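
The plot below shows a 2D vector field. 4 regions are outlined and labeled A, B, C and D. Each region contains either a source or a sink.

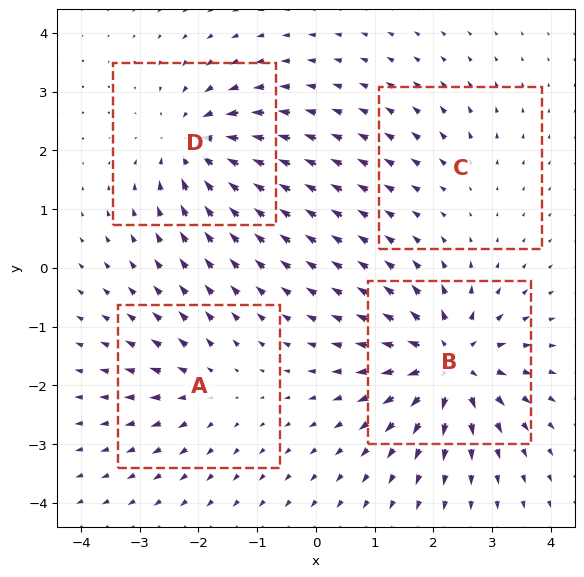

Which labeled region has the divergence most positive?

B

Divergence at each region's feature centre — A: about +4, B: about +9, C: about +2, D: about -7. Region B is most positive.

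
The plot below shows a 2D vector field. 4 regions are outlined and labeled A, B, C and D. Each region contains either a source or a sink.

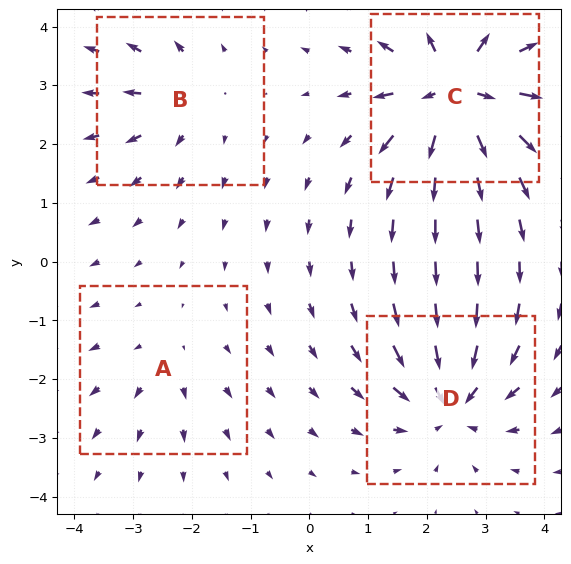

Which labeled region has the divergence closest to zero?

Divergence at each region's feature centre — A: about +2, B: about +4, C: about +9, D: about -6. Region A is closest to zero.

A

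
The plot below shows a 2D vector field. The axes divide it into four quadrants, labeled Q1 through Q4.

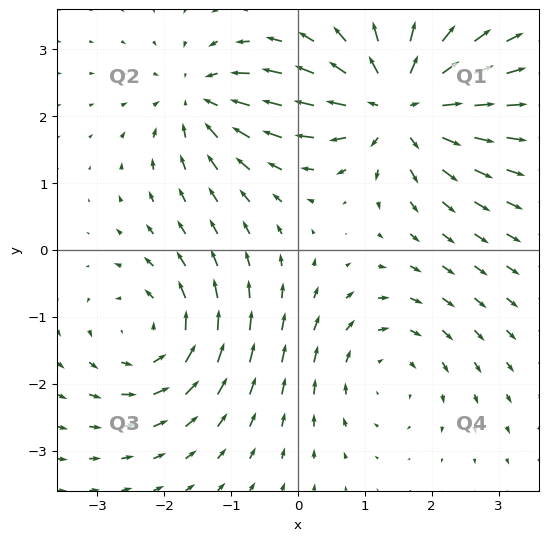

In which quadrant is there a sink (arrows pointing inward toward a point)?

Q2

The sink sits at approximately (-1.4, 2.2), which lies in quadrant Q2. The divergence there is about -4, negative as expected for a sink.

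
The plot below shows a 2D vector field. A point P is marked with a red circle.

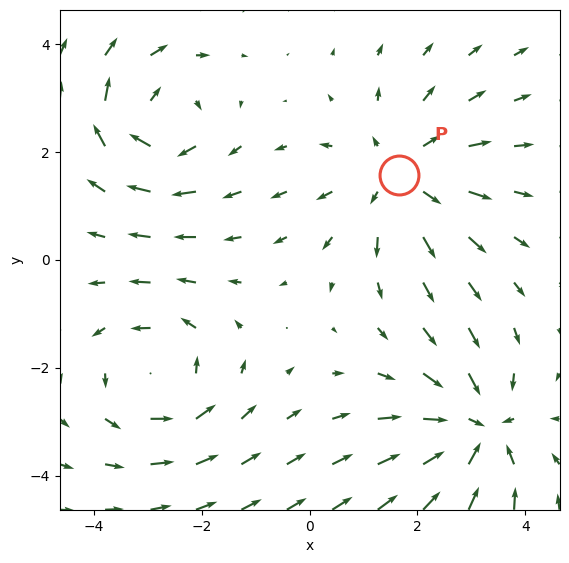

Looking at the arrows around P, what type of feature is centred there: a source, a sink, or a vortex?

source

At P (1.7, 1.6) the arrows spread outward. Divergence about +4, curl ≈0 — positive divergence with near-zero curl is a source.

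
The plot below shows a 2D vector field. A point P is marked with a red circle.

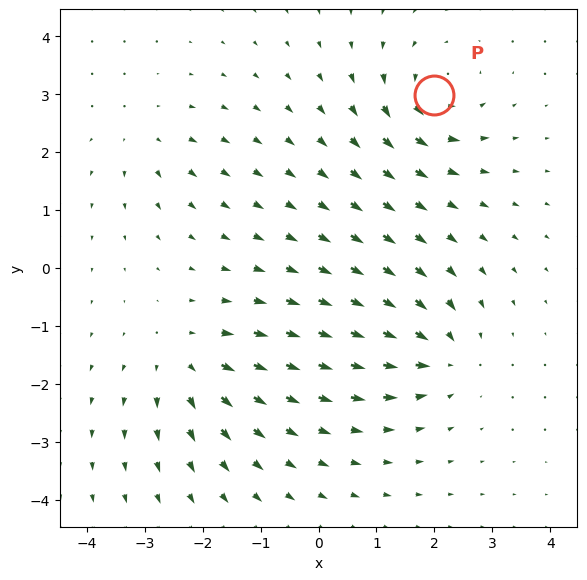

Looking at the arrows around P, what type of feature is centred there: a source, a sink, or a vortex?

vortex

At P (2.0, 3.0) the arrows circulate counterclockwise. Divergence ≈0, curl about +7 — near-zero divergence with nonzero curl is a vortex.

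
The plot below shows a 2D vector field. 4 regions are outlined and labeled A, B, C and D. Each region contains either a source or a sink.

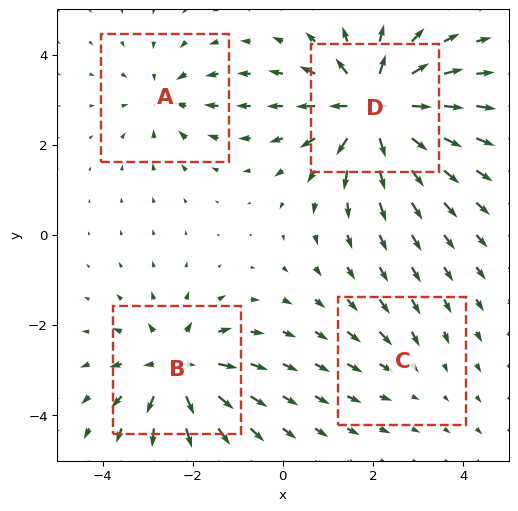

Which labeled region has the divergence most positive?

D

Divergence at each region's feature centre — A: about -3, B: about +6, C: about -2, D: about +8. Region D is most positive.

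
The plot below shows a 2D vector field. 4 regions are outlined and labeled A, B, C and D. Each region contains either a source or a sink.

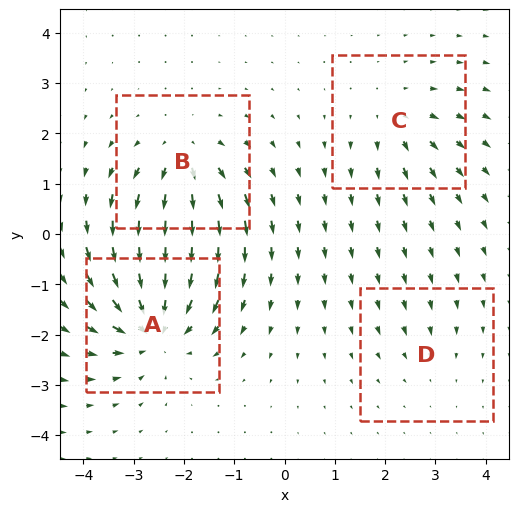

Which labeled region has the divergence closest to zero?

Divergence at each region's feature centre — A: about -7, B: about +5, C: about +3, D: about -2. Region D is closest to zero.

D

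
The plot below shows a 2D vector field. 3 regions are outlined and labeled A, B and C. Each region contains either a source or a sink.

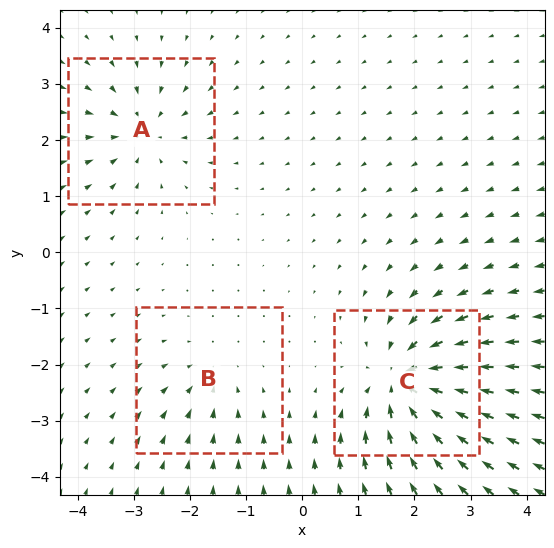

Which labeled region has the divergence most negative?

Divergence at each region's feature centre — A: about -4, B: about -3, C: about -6. Region C is most negative.

C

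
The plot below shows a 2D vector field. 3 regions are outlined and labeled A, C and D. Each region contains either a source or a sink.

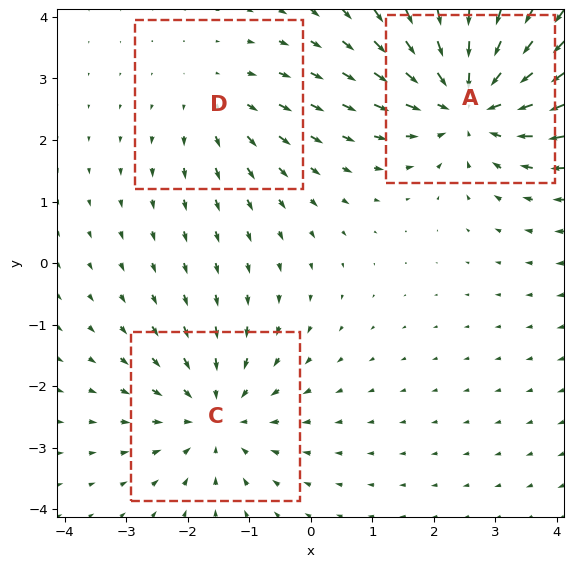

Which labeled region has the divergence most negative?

A

Divergence at each region's feature centre — A: about -5, C: about -3, D: about +2. Region A is most negative.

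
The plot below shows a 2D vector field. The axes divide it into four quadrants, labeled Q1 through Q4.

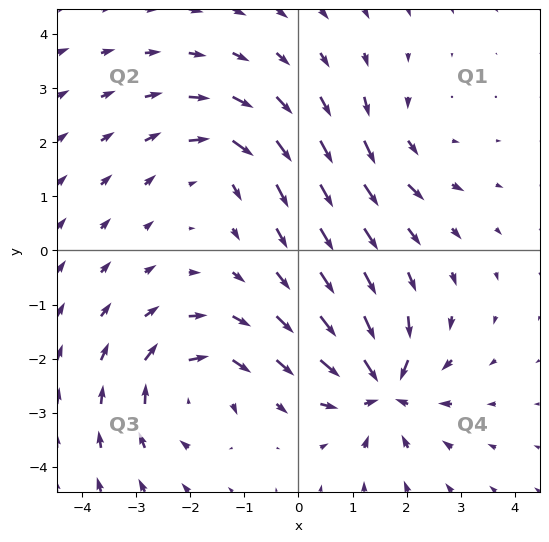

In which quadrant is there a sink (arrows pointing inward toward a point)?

Q4

The sink sits at approximately (1.6, -2.5), which lies in quadrant Q4. The divergence there is about -7, negative as expected for a sink.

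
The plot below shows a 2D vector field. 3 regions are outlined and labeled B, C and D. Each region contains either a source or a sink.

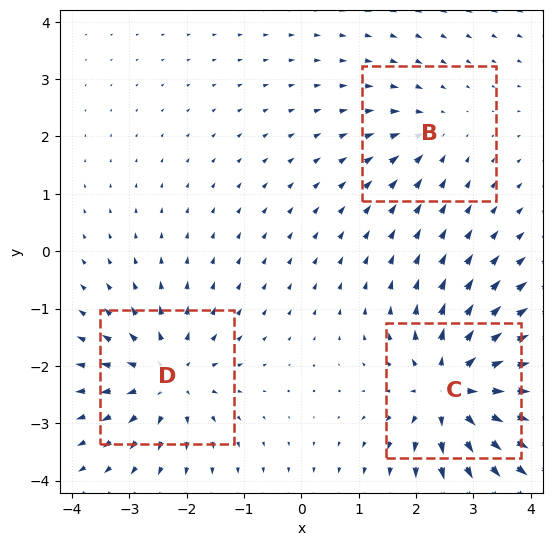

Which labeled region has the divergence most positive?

Divergence at each region's feature centre — B: about -2, C: about +6, D: about +4. Region C is most positive.

C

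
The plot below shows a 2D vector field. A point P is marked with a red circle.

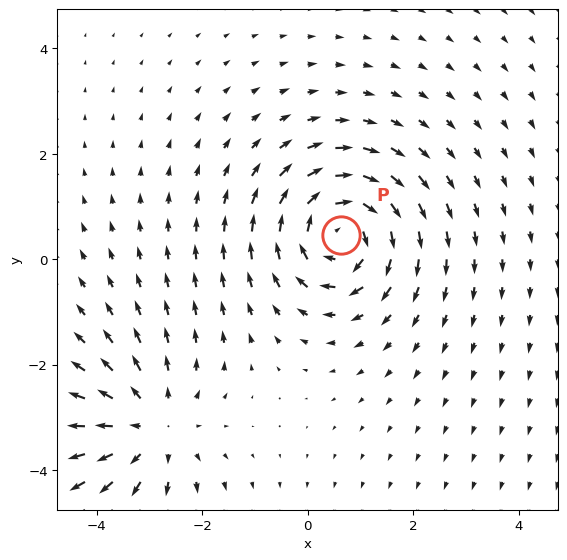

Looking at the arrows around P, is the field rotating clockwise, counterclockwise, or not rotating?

Near P at (0.6, 0.5) the arrows circulate clockwise. The curl (z-component) there is about -5; negative curl means clockwise rotation.

clockwise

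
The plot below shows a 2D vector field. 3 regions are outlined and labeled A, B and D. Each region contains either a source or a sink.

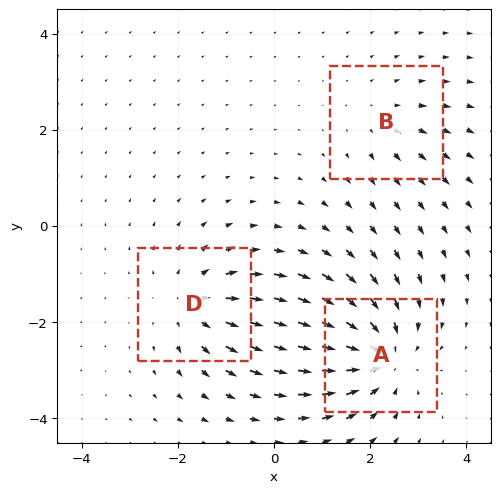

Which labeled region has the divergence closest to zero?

B

Divergence at each region's feature centre — A: about -5, B: about +2, D: about +3. Region B is closest to zero.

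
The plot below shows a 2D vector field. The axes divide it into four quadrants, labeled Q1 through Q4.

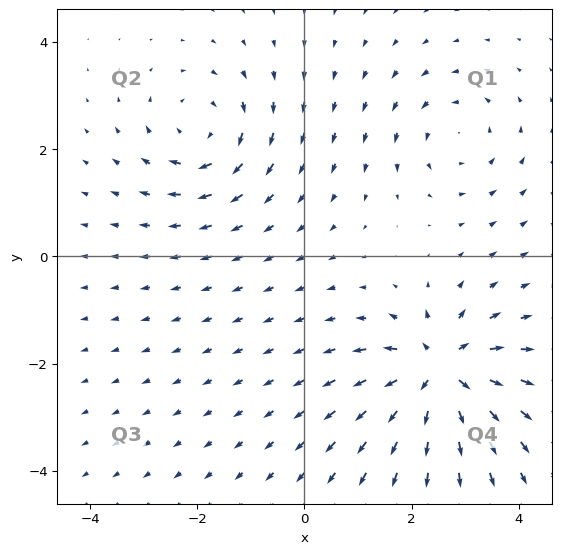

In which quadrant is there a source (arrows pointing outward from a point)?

Q4

The source sits at approximately (2.5, -2.2), which lies in quadrant Q4. The divergence there is about +6, positive as expected for a source.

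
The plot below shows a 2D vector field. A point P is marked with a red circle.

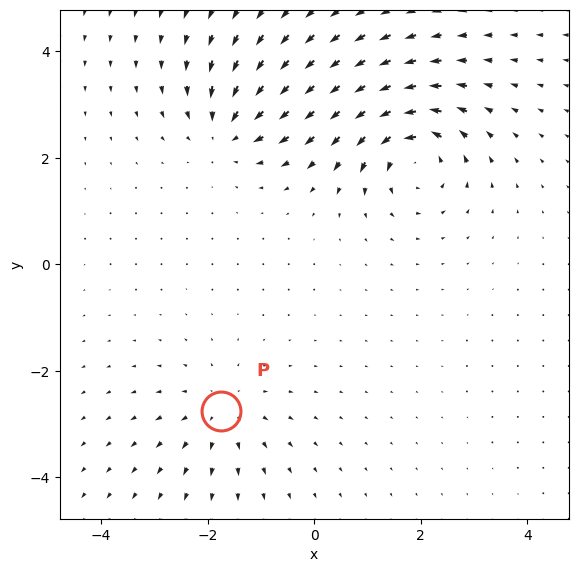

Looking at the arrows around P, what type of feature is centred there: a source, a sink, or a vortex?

At P (-1.8, -2.8) the arrows spread outward. Divergence about +3, curl ≈0 — positive divergence with near-zero curl is a source.

source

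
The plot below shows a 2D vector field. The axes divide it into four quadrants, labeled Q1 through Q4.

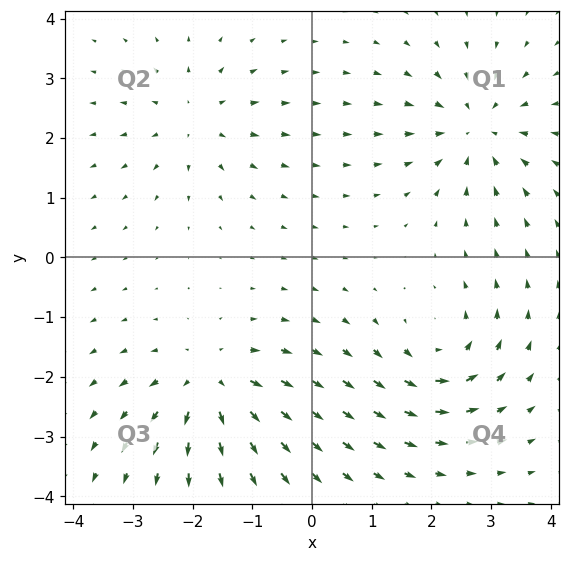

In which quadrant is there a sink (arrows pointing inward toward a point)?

The sink sits at approximately (2.7, 2.2), which lies in quadrant Q1. The divergence there is about -4, negative as expected for a sink.

Q1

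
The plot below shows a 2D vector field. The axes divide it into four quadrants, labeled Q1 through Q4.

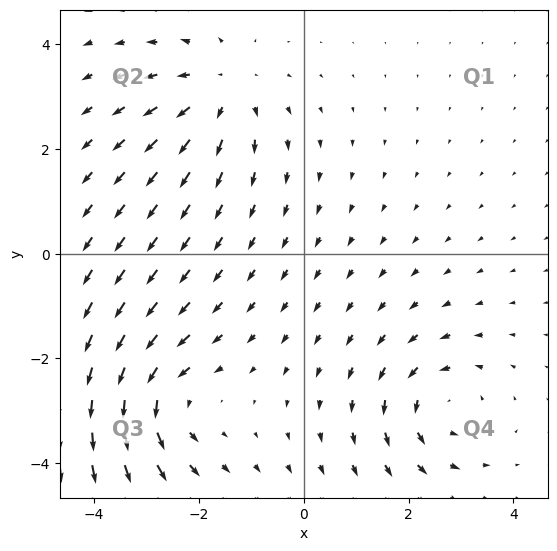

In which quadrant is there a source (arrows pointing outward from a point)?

The source sits at approximately (-1.6, 3.1), which lies in quadrant Q2. The divergence there is about +4, positive as expected for a source.

Q2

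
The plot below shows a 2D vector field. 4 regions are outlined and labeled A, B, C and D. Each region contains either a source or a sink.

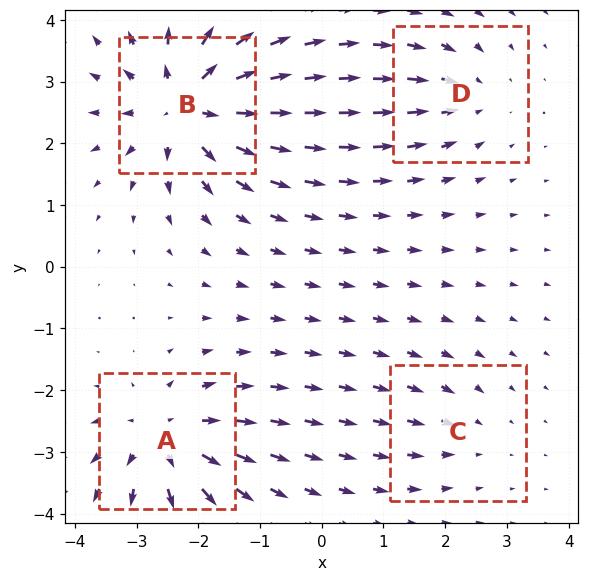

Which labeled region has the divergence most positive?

B

Divergence at each region's feature centre — A: about +6, B: about +8, C: about -2, D: about -3. Region B is most positive.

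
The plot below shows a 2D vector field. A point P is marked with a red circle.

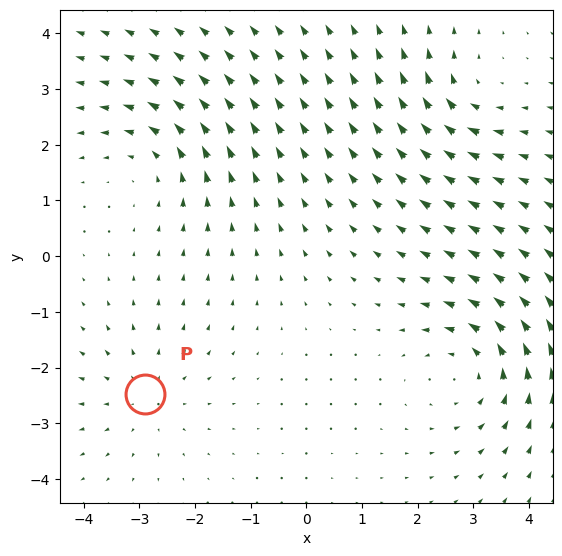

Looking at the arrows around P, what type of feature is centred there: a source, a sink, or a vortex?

At P (-2.9, -2.5) the arrows spread outward. Divergence about +2, curl ≈0 — positive divergence with near-zero curl is a source.

source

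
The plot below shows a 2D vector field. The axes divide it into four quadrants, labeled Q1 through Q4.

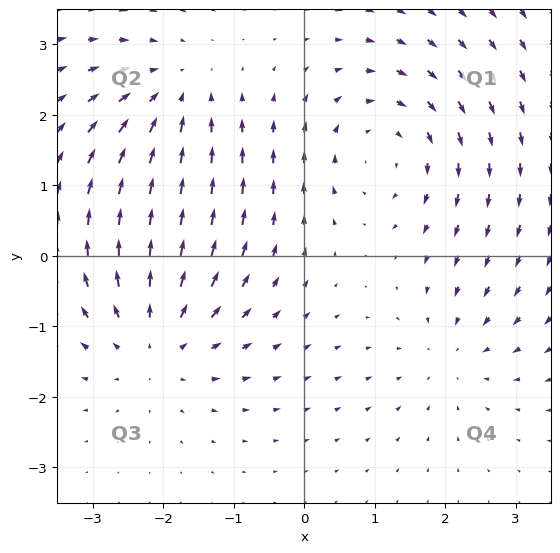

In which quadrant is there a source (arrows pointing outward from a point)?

The source sits at approximately (-2.1, -1.2), which lies in quadrant Q3. The divergence there is about +4, positive as expected for a source.

Q3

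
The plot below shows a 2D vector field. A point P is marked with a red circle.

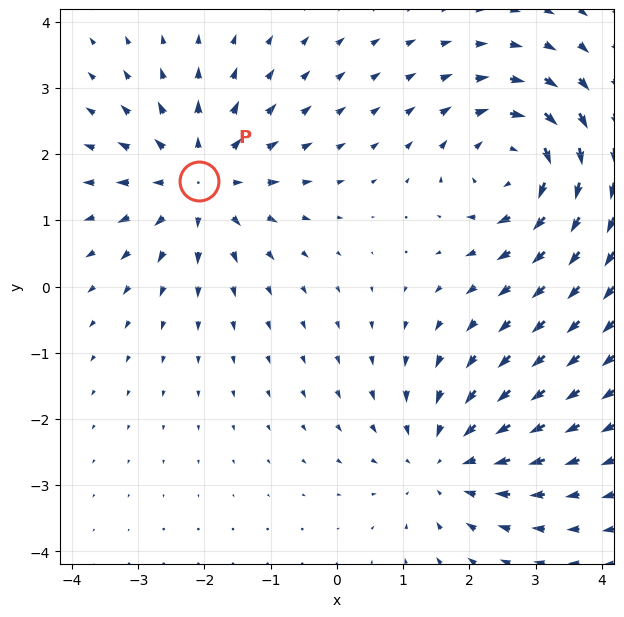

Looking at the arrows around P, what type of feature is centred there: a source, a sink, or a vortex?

source

At P (-2.1, 1.6) the arrows spread outward. Divergence about +5, curl ≈0 — positive divergence with near-zero curl is a source.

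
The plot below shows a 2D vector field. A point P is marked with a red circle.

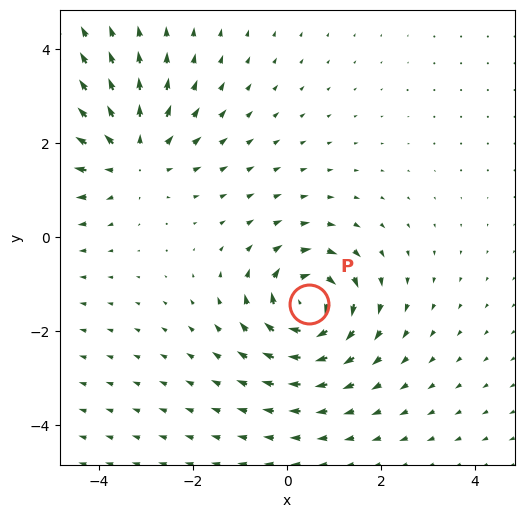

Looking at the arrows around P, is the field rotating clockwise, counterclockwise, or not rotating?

clockwise

Near P at (0.5, -1.4) the arrows circulate clockwise. The curl (z-component) there is about -7; negative curl means clockwise rotation.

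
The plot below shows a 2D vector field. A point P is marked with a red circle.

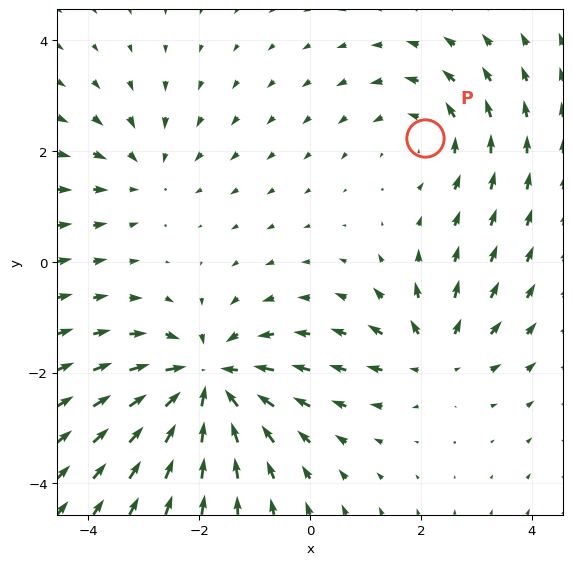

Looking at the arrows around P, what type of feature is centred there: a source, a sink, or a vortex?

vortex

At P (2.1, 2.2) the arrows circulate counterclockwise. Divergence ≈0, curl about +3 — near-zero divergence with nonzero curl is a vortex.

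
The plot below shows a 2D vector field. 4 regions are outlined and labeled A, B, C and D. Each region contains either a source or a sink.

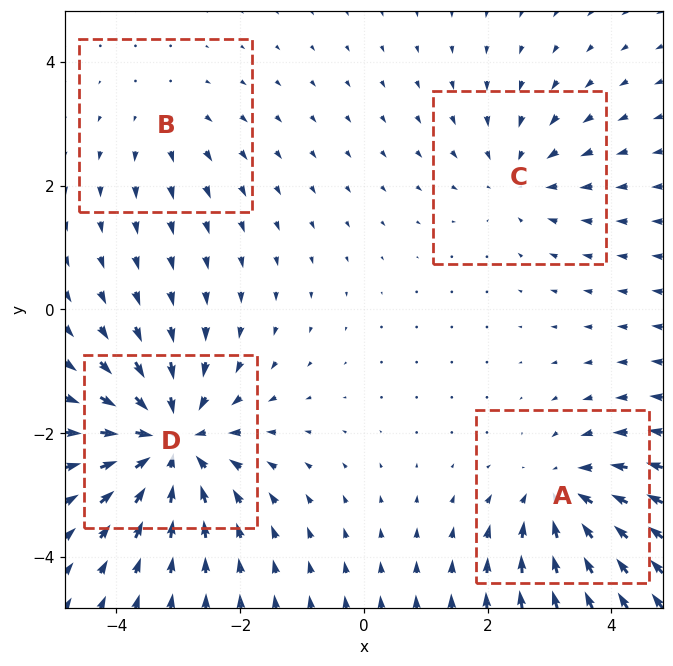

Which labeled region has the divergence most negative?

Divergence at each region's feature centre — A: about -5, B: about +2, C: about -3, D: about -7. Region D is most negative.

D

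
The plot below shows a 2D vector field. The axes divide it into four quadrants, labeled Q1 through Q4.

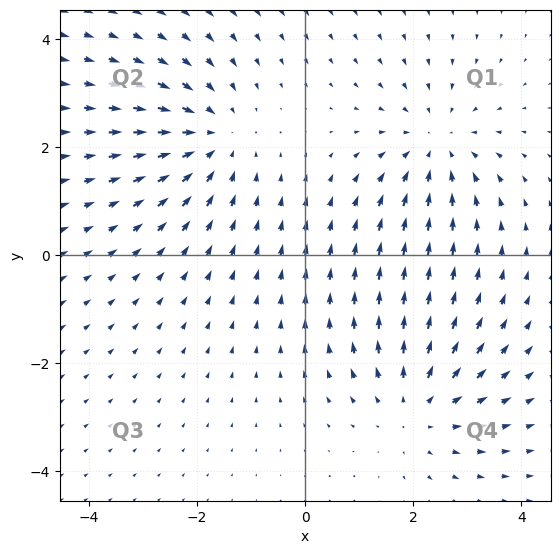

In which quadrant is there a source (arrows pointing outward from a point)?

Q4

The source sits at approximately (2.1, -2.8), which lies in quadrant Q4. The divergence there is about +4, positive as expected for a source.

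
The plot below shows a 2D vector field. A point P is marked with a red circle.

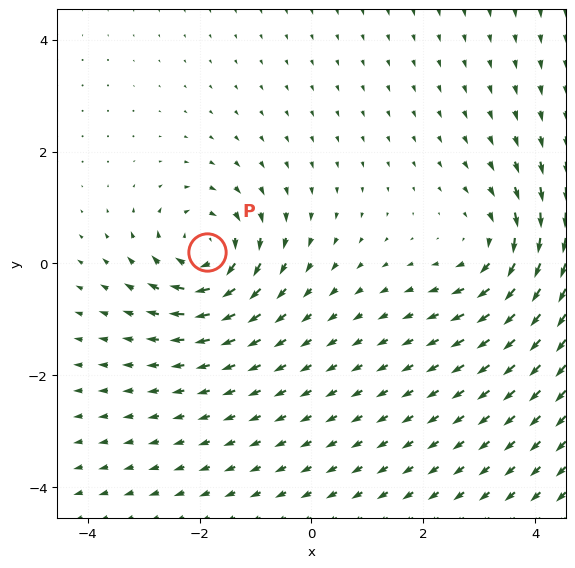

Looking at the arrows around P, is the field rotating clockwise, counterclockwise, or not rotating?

clockwise

Near P at (-1.9, 0.2) the arrows circulate clockwise. The curl (z-component) there is about -4; negative curl means clockwise rotation.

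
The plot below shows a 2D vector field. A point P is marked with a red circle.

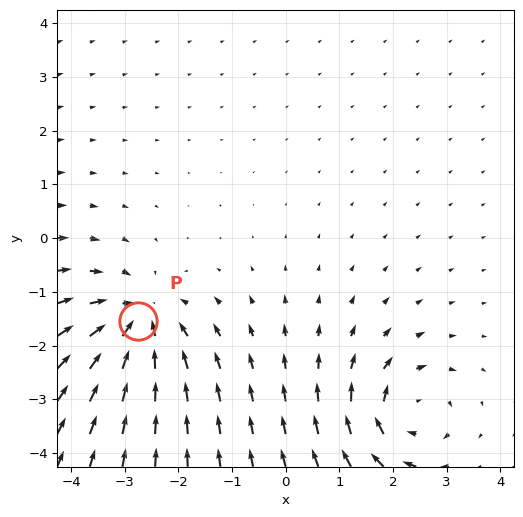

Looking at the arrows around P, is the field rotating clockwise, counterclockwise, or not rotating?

not rotating

Near P at (-2.8, -1.5) the arrows show no circulation. The curl there is ≈0.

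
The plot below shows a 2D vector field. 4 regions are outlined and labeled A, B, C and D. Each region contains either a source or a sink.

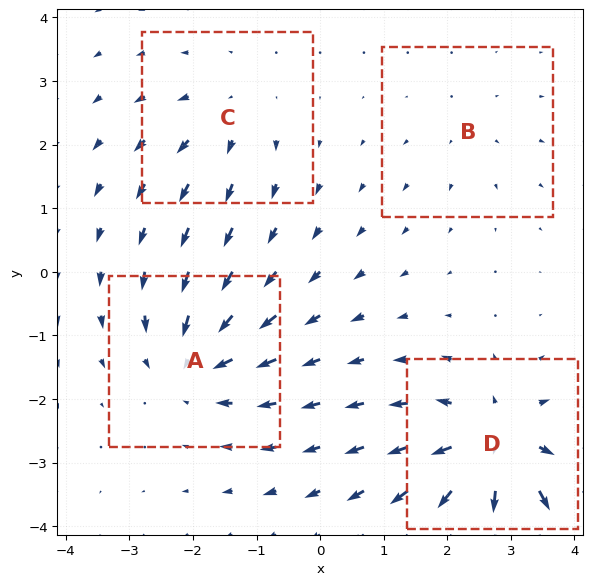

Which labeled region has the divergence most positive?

D

Divergence at each region's feature centre — A: about -5, B: about +2, C: about +3, D: about +8. Region D is most positive.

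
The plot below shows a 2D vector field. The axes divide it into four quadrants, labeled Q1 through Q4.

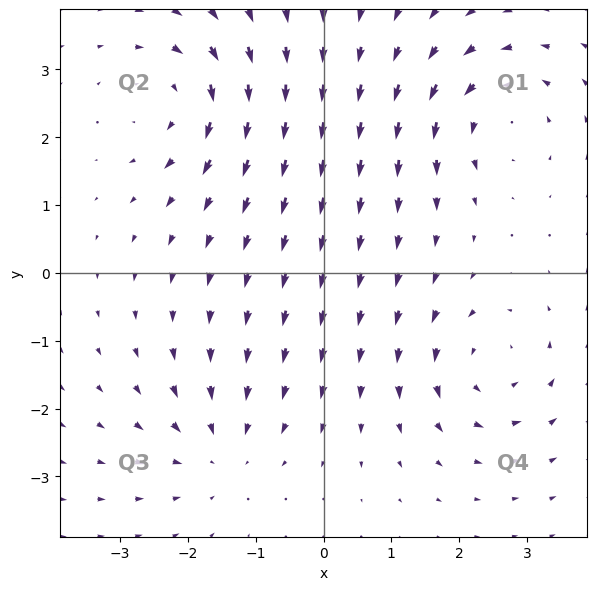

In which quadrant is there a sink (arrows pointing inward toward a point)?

Q3

The sink sits at approximately (-1.5, -2.6), which lies in quadrant Q3. The divergence there is about -4, negative as expected for a sink.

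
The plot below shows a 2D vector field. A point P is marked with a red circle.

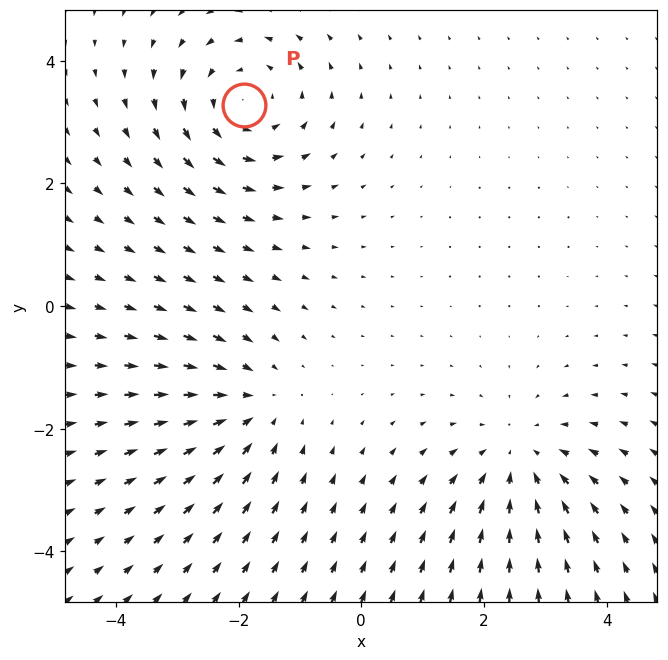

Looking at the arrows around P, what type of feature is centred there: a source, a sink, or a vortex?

At P (-1.9, 3.3) the arrows circulate counterclockwise. Divergence ≈0, curl about +4 — near-zero divergence with nonzero curl is a vortex.

vortex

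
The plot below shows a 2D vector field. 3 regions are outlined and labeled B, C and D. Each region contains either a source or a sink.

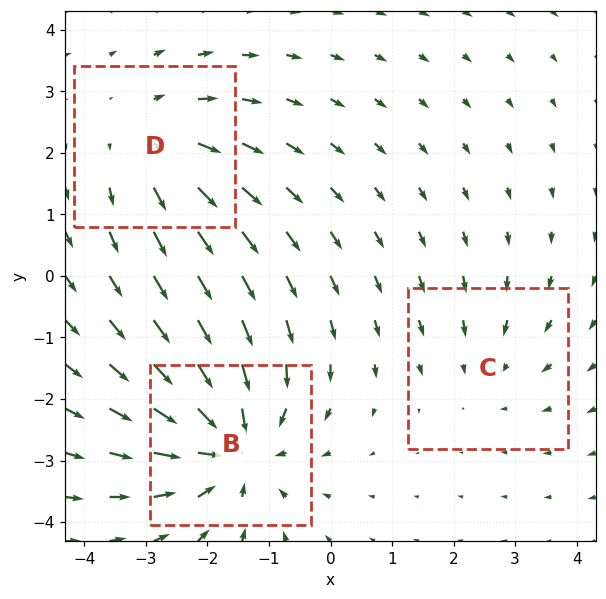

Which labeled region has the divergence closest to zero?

C

Divergence at each region's feature centre — B: about -5, C: about -2, D: about +3. Region C is closest to zero.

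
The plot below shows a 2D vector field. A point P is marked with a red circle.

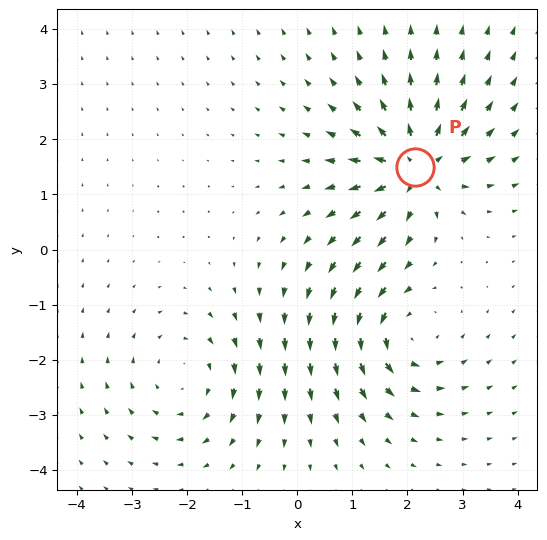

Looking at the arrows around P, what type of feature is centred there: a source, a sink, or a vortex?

At P (2.1, 1.5) the arrows spread outward. Divergence about +6, curl ≈0 — positive divergence with near-zero curl is a source.

source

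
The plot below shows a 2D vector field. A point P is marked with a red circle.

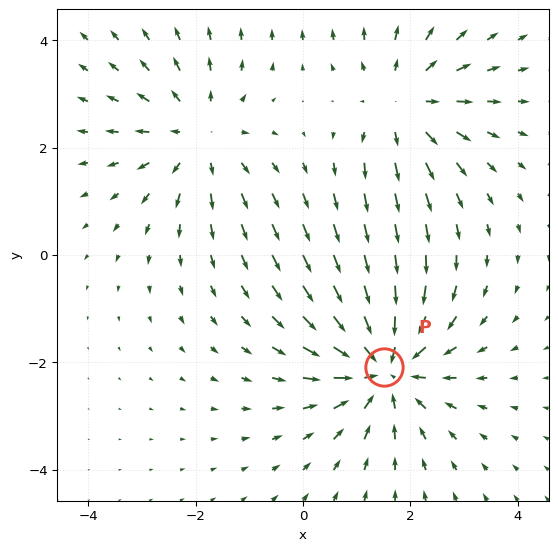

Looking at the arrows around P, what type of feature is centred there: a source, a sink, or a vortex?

sink

At P (1.5, -2.1) the arrows converge inward. Divergence about -5, curl ≈0 — negative divergence with near-zero curl is a sink.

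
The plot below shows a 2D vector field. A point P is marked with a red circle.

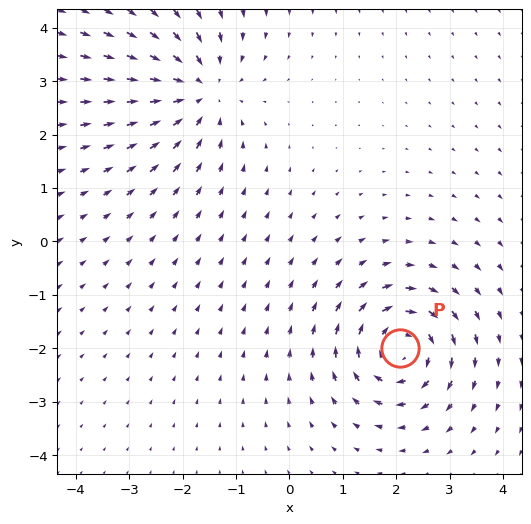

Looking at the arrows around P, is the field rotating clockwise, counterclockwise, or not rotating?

clockwise

Near P at (2.1, -2.0) the arrows circulate clockwise. The curl (z-component) there is about -6; negative curl means clockwise rotation.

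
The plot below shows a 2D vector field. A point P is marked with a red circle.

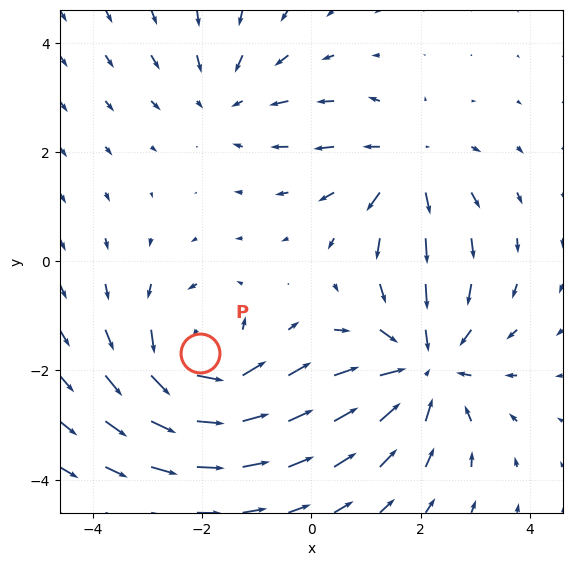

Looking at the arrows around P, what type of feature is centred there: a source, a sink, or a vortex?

vortex

At P (-2.0, -1.7) the arrows circulate counterclockwise. Divergence ≈0, curl about +5 — near-zero divergence with nonzero curl is a vortex.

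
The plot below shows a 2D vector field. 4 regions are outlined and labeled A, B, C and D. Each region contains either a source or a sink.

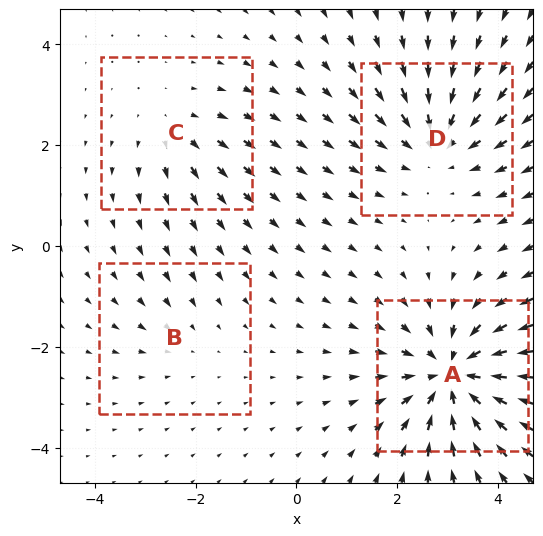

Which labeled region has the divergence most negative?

Divergence at each region's feature centre — A: about -7, B: about -2, C: about +3, D: about -5. Region A is most negative.

A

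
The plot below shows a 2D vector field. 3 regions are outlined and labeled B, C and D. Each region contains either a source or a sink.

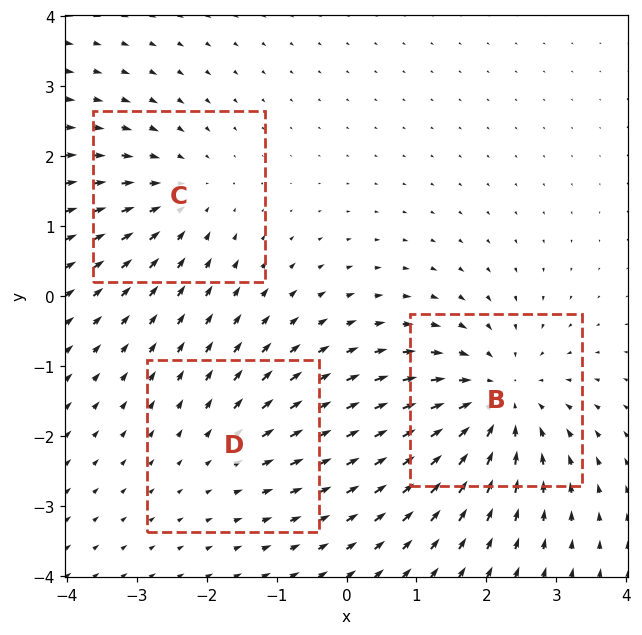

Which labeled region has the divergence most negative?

B

Divergence at each region's feature centre — B: about -4, C: about -3, D: about +2. Region B is most negative.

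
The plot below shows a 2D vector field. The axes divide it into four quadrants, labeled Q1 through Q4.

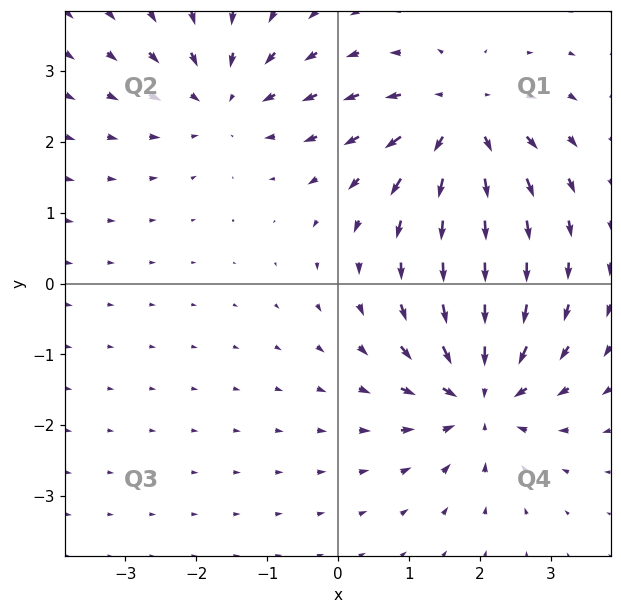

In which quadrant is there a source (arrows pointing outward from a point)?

Q1

The source sits at approximately (1.7, 2.3), which lies in quadrant Q1. The divergence there is about +6, positive as expected for a source.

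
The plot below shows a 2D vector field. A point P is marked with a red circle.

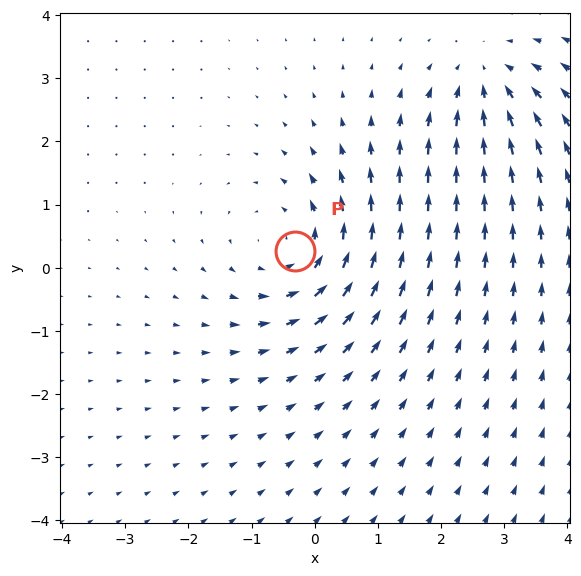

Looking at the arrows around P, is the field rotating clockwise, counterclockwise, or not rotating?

counterclockwise

Near P at (-0.3, 0.3) the arrows circulate counterclockwise. The curl (z-component) there is about +4; positive curl means counterclockwise rotation.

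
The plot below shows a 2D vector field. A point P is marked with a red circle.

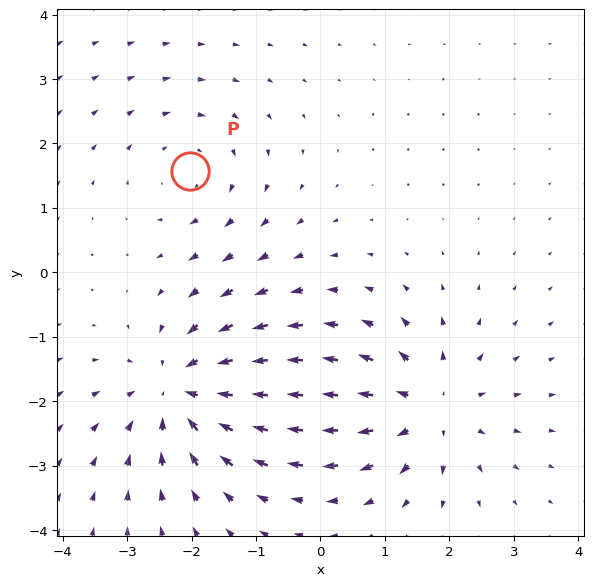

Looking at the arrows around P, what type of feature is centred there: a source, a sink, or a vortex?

At P (-2.0, 1.6) the arrows circulate clockwise. Divergence ≈0, curl about -2 — near-zero divergence with nonzero curl is a vortex.

vortex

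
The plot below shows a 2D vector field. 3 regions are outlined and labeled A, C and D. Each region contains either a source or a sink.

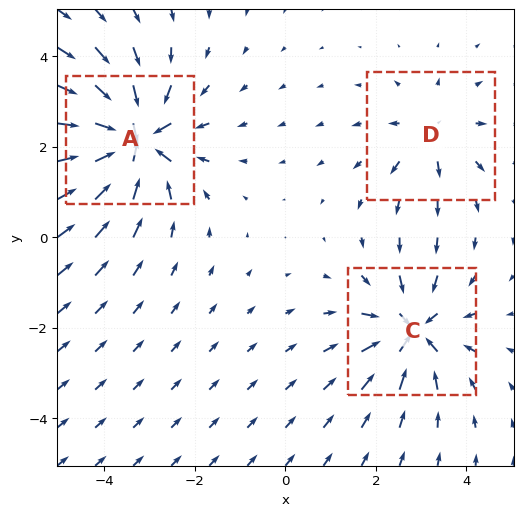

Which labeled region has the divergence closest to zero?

D

Divergence at each region's feature centre — A: about -6, C: about -4, D: about +3. Region D is closest to zero.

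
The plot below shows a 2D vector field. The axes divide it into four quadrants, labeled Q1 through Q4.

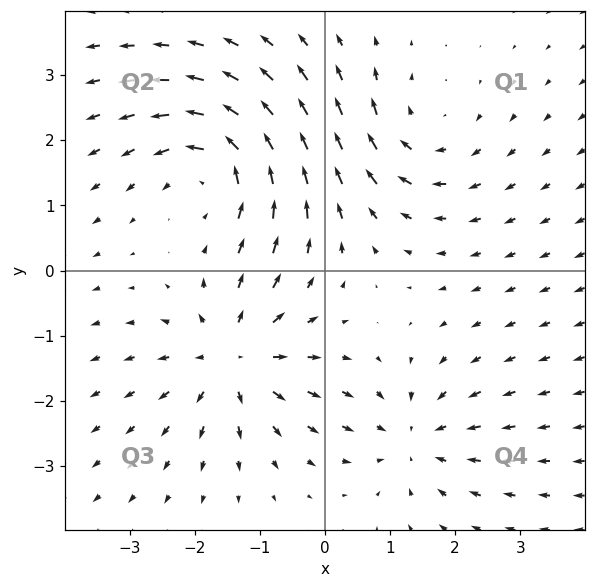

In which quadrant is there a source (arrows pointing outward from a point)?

The source sits at approximately (-1.4, -1.4), which lies in quadrant Q3. The divergence there is about +5, positive as expected for a source.

Q3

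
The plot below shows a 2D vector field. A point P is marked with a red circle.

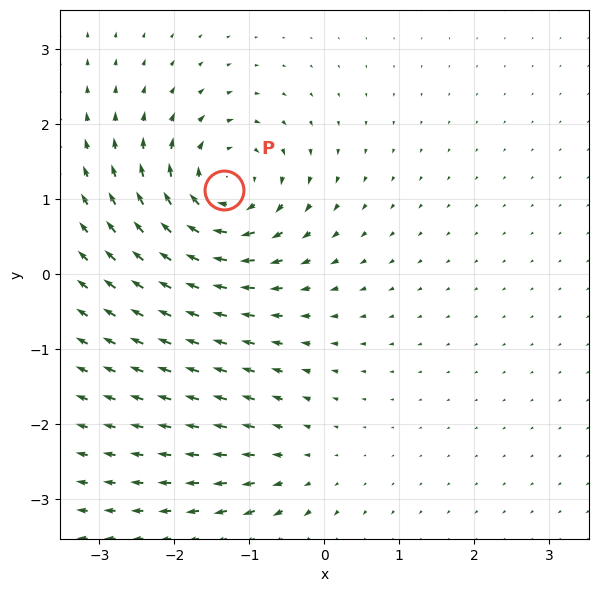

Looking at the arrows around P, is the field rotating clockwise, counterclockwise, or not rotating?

clockwise

Near P at (-1.3, 1.1) the arrows circulate clockwise. The curl (z-component) there is about -7; negative curl means clockwise rotation.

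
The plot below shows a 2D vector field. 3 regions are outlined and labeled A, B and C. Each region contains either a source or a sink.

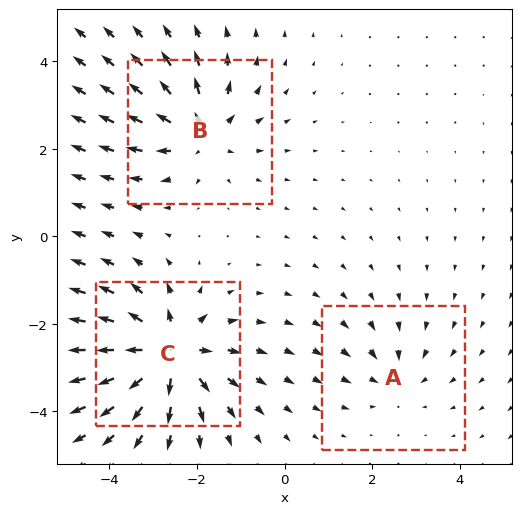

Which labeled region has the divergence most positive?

Divergence at each region's feature centre — A: about -2, B: about +4, C: about +5. Region C is most positive.

C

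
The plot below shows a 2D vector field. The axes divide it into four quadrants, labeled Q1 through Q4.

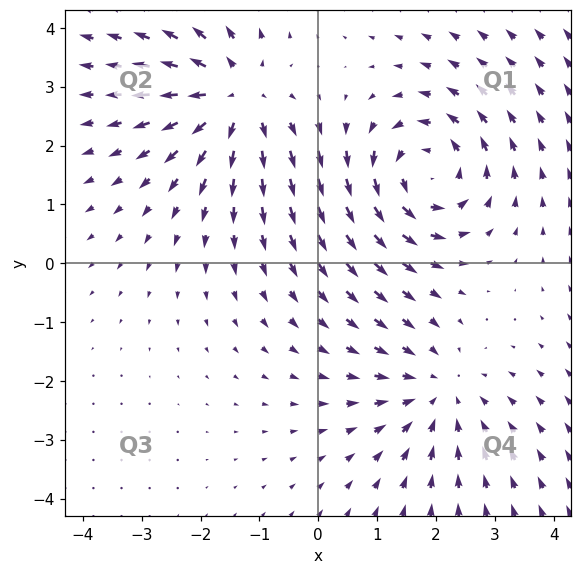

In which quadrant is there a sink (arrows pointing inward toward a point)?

The sink sits at approximately (2.0, -2.2), which lies in quadrant Q4. The divergence there is about -2, negative as expected for a sink.

Q4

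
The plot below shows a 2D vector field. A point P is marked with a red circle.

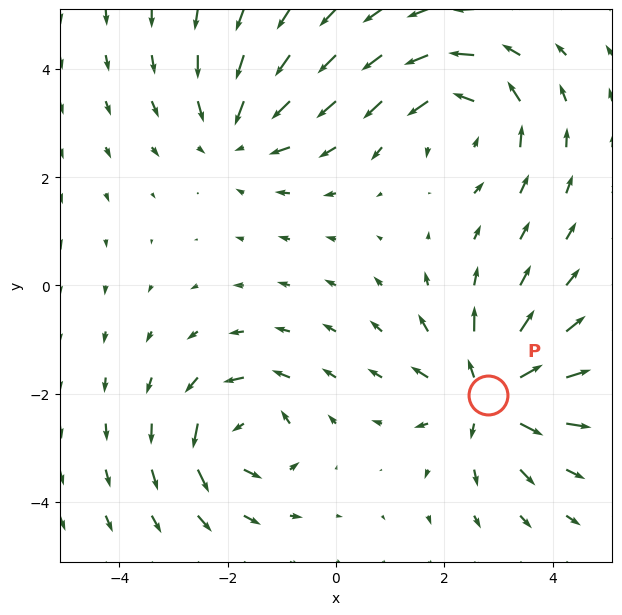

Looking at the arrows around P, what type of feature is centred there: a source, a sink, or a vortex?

source

At P (2.8, -2.0) the arrows spread outward. Divergence about +6, curl ≈0 — positive divergence with near-zero curl is a source.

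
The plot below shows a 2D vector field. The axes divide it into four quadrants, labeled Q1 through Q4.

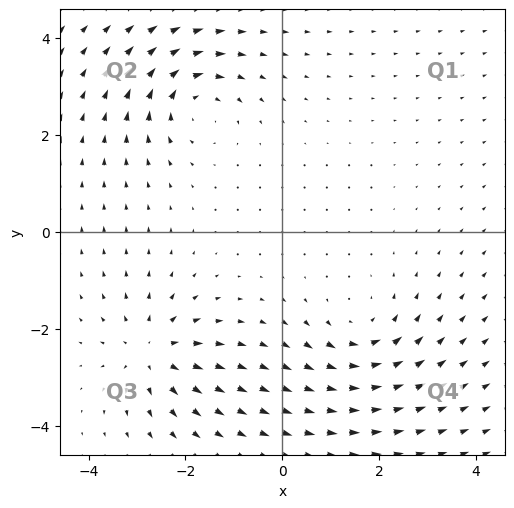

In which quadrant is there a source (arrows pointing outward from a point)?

Q3

The source sits at approximately (-2.7, -2.5), which lies in quadrant Q3. The divergence there is about +4, positive as expected for a source.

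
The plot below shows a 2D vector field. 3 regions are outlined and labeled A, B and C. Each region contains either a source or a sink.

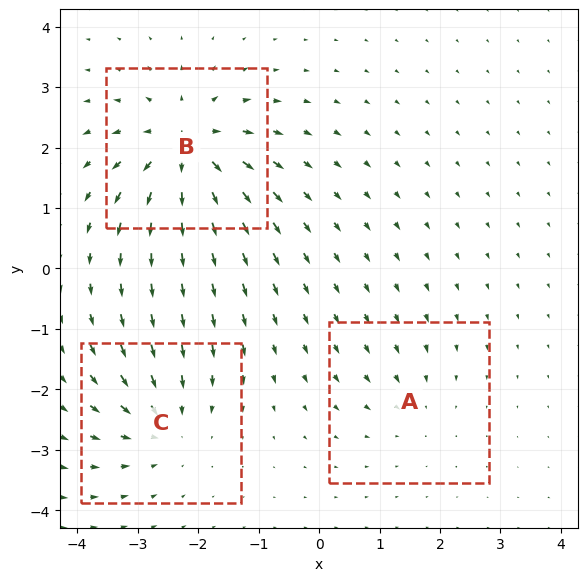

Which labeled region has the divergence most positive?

Divergence at each region's feature centre — A: about -2, B: about +6, C: about -4. Region B is most positive.

B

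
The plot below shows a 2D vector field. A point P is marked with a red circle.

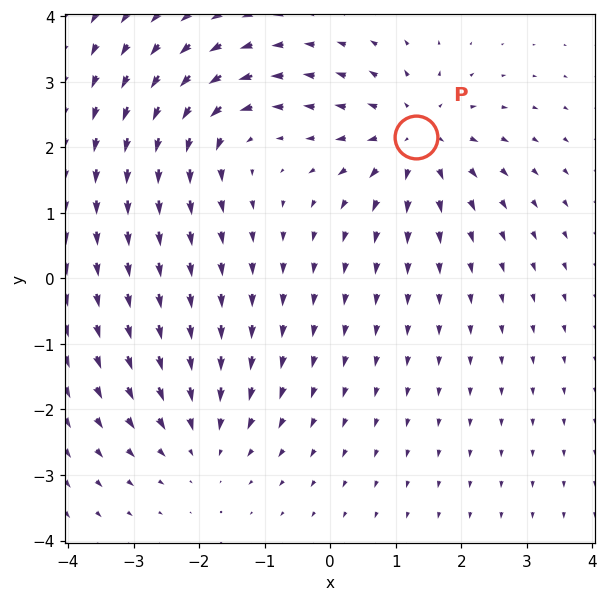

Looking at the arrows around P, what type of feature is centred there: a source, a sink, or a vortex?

source

At P (1.3, 2.2) the arrows spread outward. Divergence about +4, curl ≈0 — positive divergence with near-zero curl is a source.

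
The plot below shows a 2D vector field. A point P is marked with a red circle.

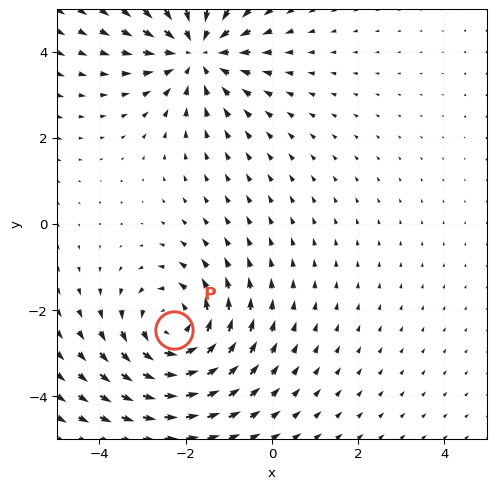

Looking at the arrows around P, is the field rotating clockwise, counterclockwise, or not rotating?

Near P at (-2.3, -2.5) the arrows circulate counterclockwise. The curl (z-component) there is about +4; positive curl means counterclockwise rotation.

counterclockwise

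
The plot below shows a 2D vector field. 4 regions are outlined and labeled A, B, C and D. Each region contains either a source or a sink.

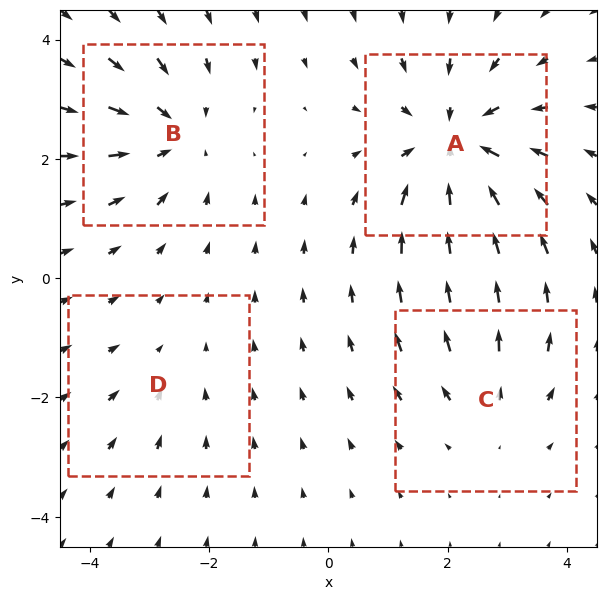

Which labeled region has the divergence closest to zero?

Divergence at each region's feature centre — A: about -6, B: about -5, C: about +3, D: about -2. Region D is closest to zero.

D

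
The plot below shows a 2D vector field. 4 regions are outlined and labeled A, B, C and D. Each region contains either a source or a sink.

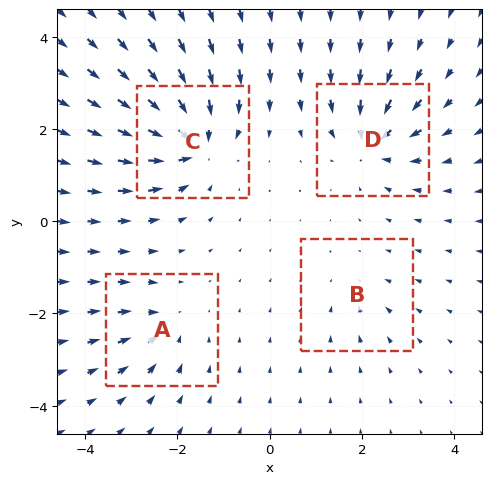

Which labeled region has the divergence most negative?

C

Divergence at each region's feature centre — A: about -4, B: about -3, C: about -8, D: about -6. Region C is most negative.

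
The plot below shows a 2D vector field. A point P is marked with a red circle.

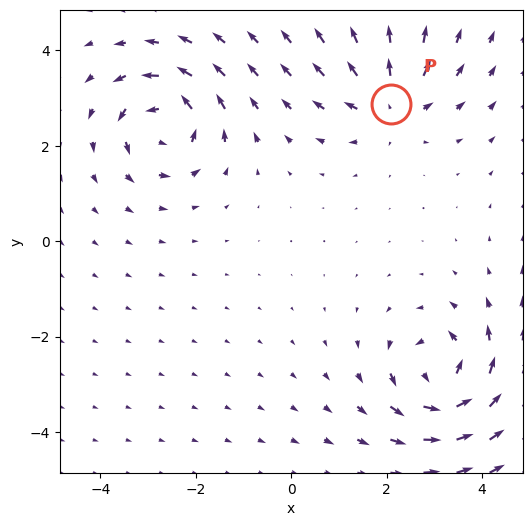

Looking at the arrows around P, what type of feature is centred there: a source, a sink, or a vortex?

At P (2.1, 2.9) the arrows spread outward. Divergence about +5, curl ≈0 — positive divergence with near-zero curl is a source.

source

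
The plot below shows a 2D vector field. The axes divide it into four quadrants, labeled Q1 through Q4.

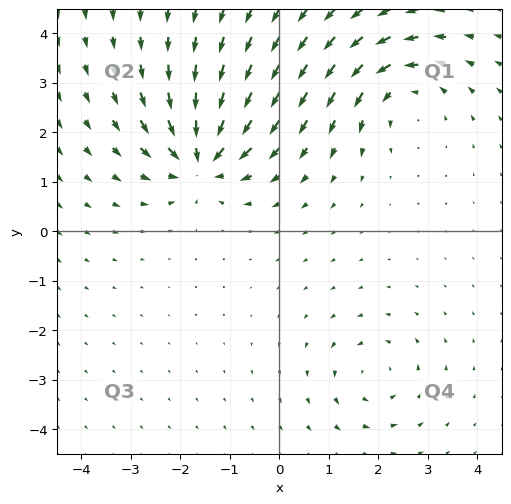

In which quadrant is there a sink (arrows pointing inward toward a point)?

Q2

The sink sits at approximately (-1.6, 1.5), which lies in quadrant Q2. The divergence there is about -6, negative as expected for a sink.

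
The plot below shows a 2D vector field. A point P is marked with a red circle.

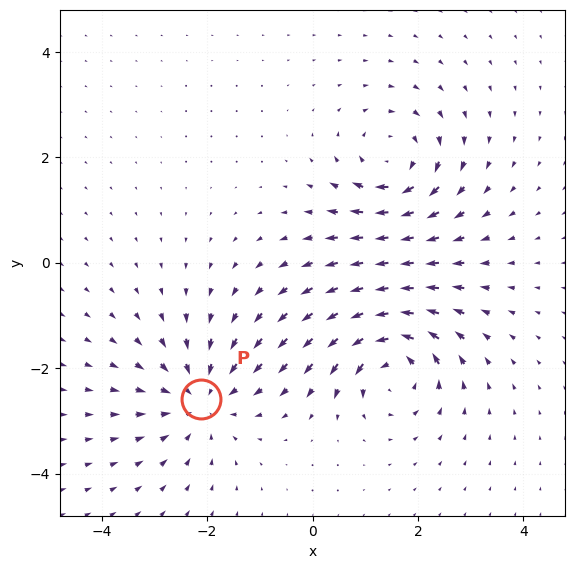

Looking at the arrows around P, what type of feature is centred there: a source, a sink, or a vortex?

At P (-2.1, -2.6) the arrows converge inward. Divergence about -4, curl ≈0 — negative divergence with near-zero curl is a sink.

sink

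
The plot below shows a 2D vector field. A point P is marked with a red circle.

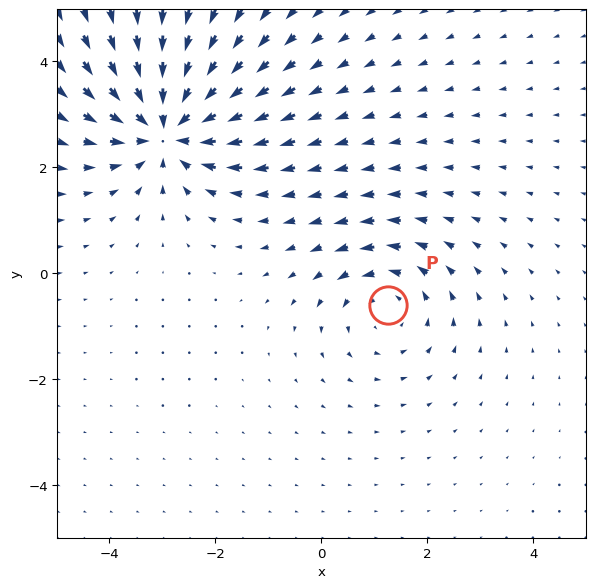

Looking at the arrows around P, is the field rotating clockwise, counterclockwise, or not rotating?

Near P at (1.3, -0.6) the arrows circulate counterclockwise. The curl (z-component) there is about +3; positive curl means counterclockwise rotation.

counterclockwise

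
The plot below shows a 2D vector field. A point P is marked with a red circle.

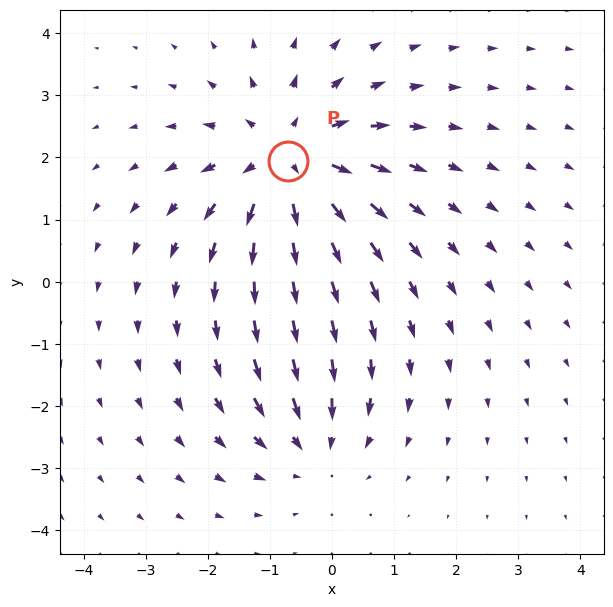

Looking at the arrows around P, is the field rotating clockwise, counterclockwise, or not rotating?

not rotating

Near P at (-0.7, 1.9) the arrows show no circulation. The curl there is ≈0.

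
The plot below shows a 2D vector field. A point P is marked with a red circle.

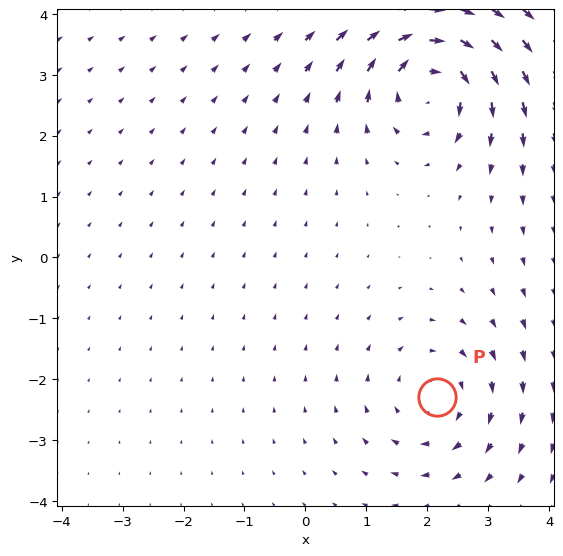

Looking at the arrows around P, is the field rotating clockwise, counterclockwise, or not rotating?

clockwise

Near P at (2.2, -2.3) the arrows circulate clockwise. The curl (z-component) there is about -3; negative curl means clockwise rotation.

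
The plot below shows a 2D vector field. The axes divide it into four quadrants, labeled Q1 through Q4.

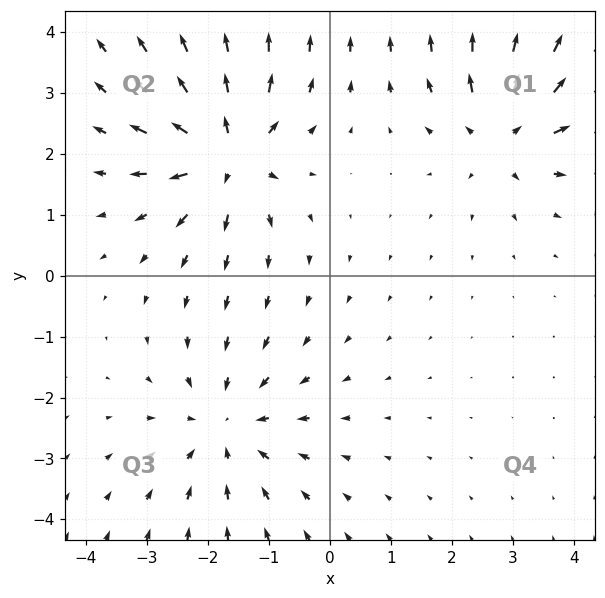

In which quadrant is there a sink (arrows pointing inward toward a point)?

The sink sits at approximately (-1.7, -2.5), which lies in quadrant Q3. The divergence there is about -3, negative as expected for a sink.

Q3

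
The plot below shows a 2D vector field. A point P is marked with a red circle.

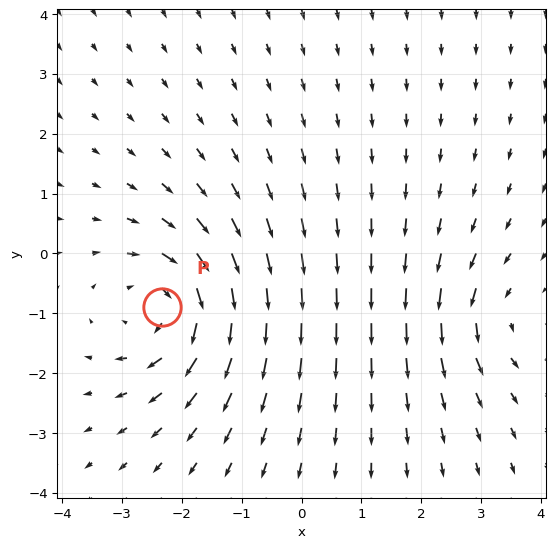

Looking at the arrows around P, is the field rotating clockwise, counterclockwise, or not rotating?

clockwise

Near P at (-2.3, -0.9) the arrows circulate clockwise. The curl (z-component) there is about -5; negative curl means clockwise rotation.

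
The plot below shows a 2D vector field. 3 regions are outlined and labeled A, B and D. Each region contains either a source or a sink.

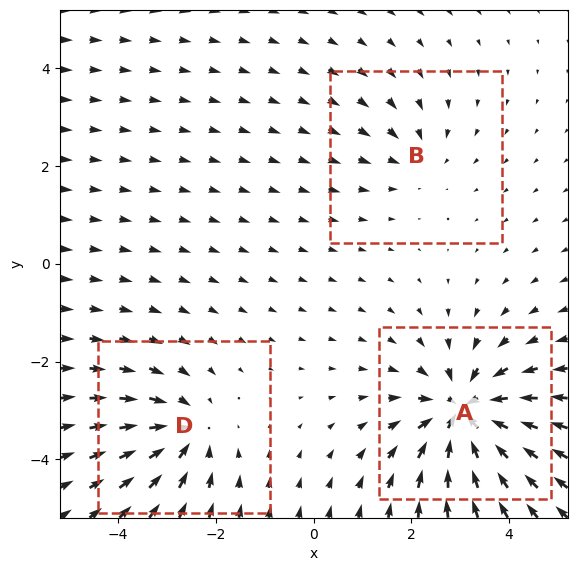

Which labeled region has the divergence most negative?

A

Divergence at each region's feature centre — A: about -5, B: about -2, D: about -3. Region A is most negative.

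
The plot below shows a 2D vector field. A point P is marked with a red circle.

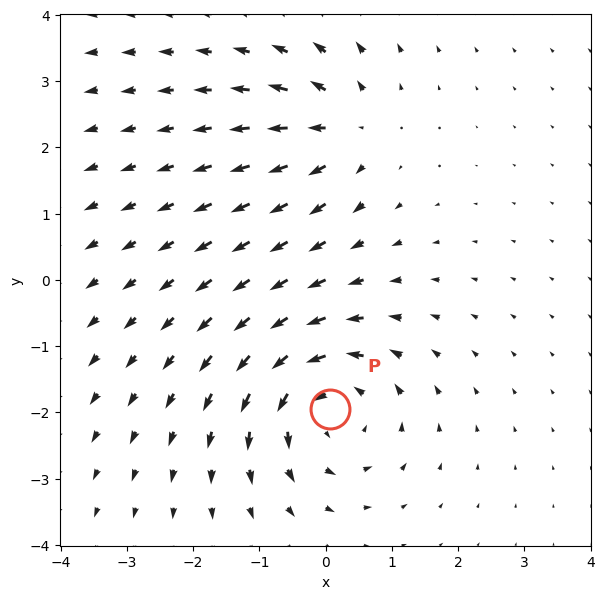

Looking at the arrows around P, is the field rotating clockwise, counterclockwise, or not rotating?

Near P at (0.1, -1.9) the arrows circulate counterclockwise. The curl (z-component) there is about +5; positive curl means counterclockwise rotation.

counterclockwise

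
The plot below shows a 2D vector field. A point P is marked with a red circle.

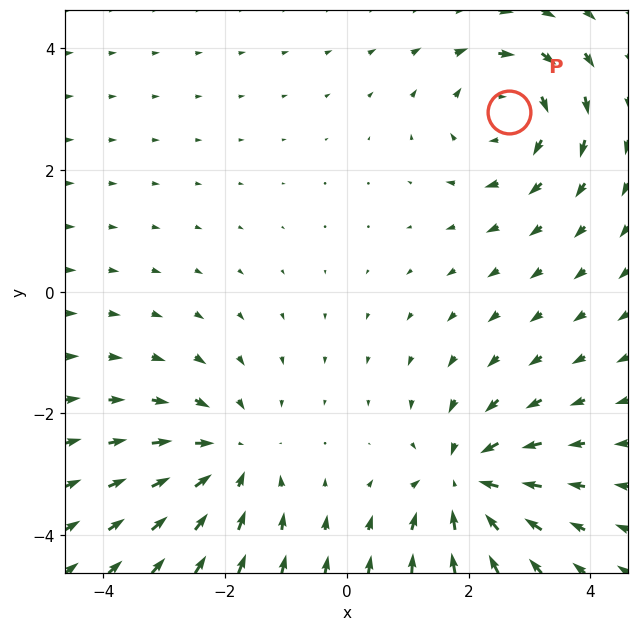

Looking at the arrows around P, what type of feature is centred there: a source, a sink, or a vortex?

At P (2.7, 3.0) the arrows circulate clockwise. Divergence ≈0, curl about -4 — near-zero divergence with nonzero curl is a vortex.

vortex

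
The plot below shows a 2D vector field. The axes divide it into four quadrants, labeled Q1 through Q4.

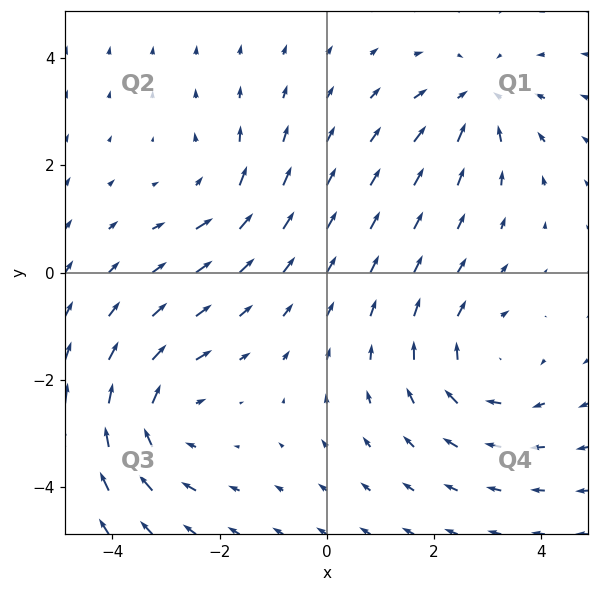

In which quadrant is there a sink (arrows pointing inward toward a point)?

The sink sits at approximately (2.8, 3.2), which lies in quadrant Q1. The divergence there is about -4, negative as expected for a sink.

Q1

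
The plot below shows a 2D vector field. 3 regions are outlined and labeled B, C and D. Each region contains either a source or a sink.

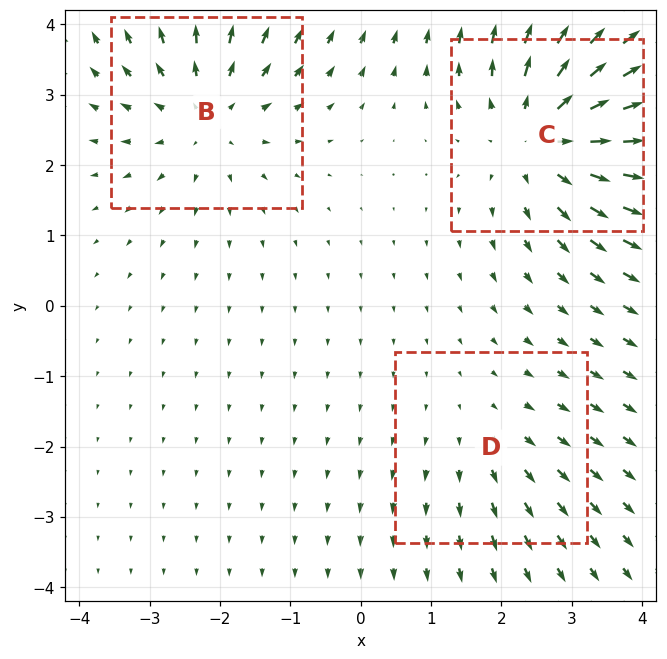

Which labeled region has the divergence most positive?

Divergence at each region's feature centre — B: about +3, C: about +4, D: about +2. Region C is most positive.

C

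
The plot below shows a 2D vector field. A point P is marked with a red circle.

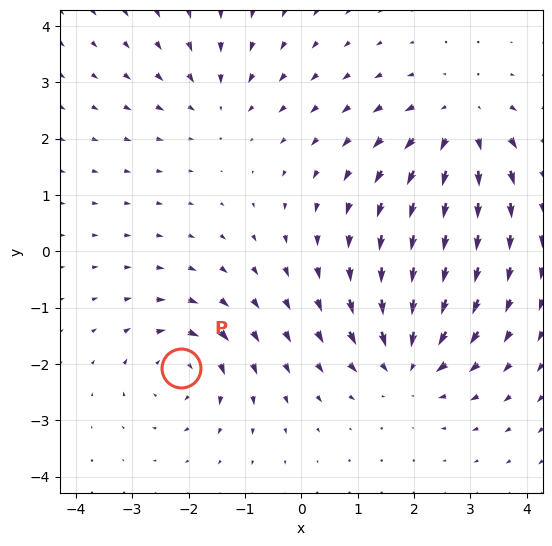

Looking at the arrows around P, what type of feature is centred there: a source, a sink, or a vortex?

vortex

At P (-2.1, -2.1) the arrows circulate clockwise. Divergence ≈0, curl about -5 — near-zero divergence with nonzero curl is a vortex.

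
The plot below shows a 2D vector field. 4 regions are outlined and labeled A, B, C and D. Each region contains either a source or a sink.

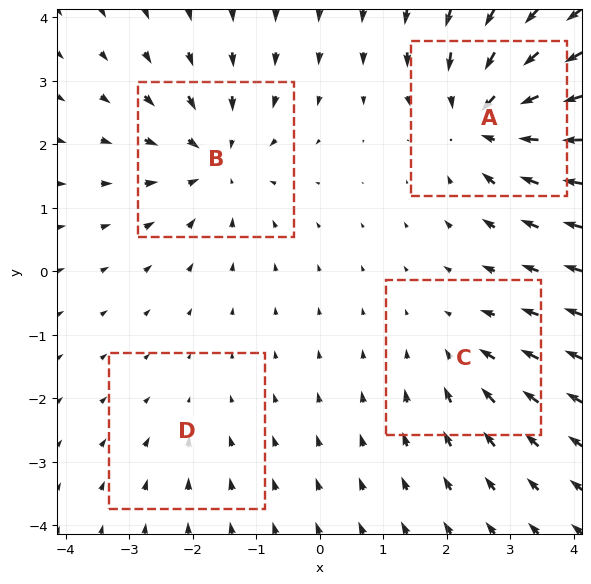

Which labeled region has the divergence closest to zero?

D

Divergence at each region's feature centre — A: about -7, B: about -5, C: about -3, D: about -2. Region D is closest to zero.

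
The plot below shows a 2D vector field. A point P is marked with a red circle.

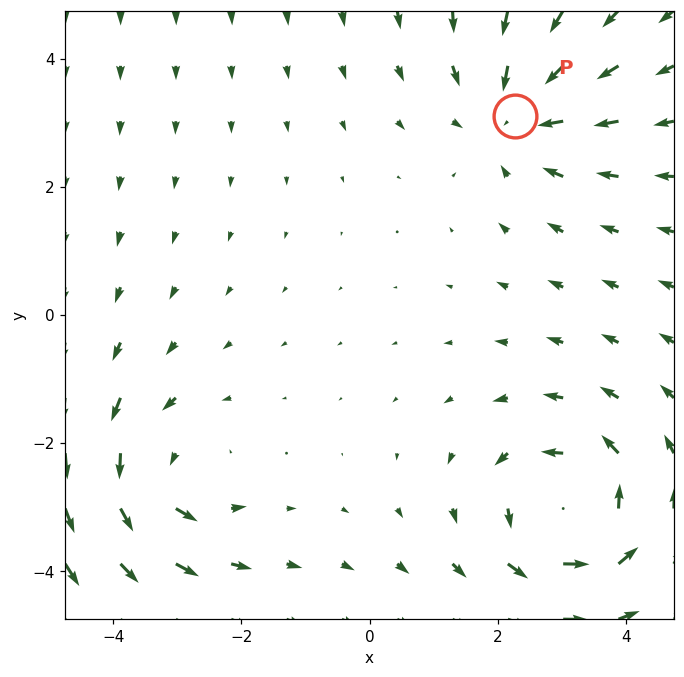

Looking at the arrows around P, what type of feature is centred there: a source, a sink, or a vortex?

sink

At P (2.3, 3.1) the arrows converge inward. Divergence about -4, curl ≈0 — negative divergence with near-zero curl is a sink.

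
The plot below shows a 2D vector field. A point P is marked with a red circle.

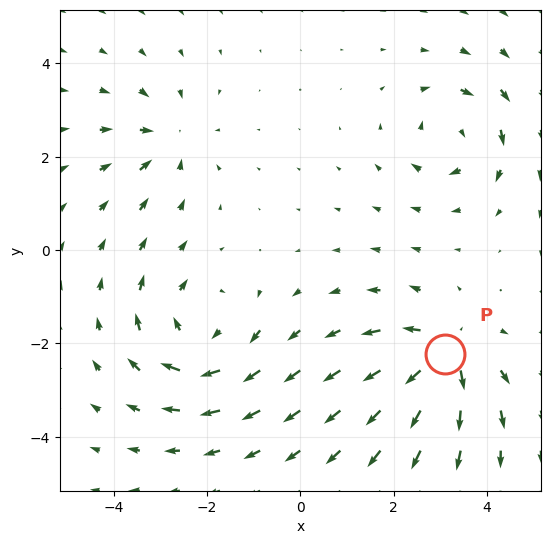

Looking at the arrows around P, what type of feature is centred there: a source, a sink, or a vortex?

At P (3.1, -2.2) the arrows spread outward. Divergence about +6, curl ≈0 — positive divergence with near-zero curl is a source.

source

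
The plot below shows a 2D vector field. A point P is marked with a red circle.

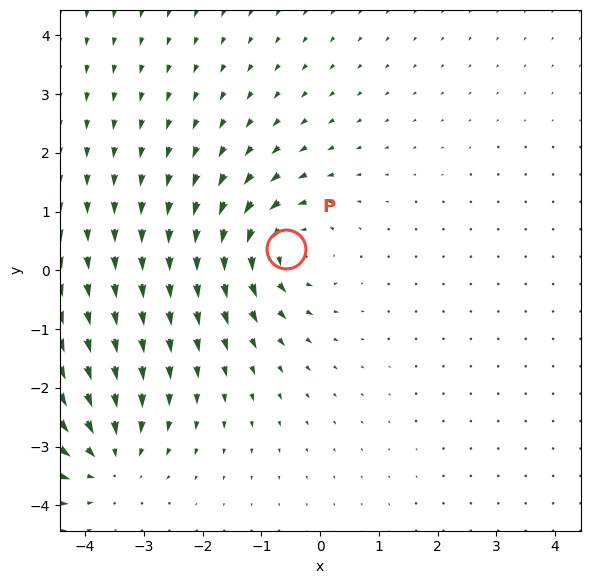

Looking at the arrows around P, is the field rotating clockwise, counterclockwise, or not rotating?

Near P at (-0.6, 0.4) the arrows circulate counterclockwise. The curl (z-component) there is about +6; positive curl means counterclockwise rotation.

counterclockwise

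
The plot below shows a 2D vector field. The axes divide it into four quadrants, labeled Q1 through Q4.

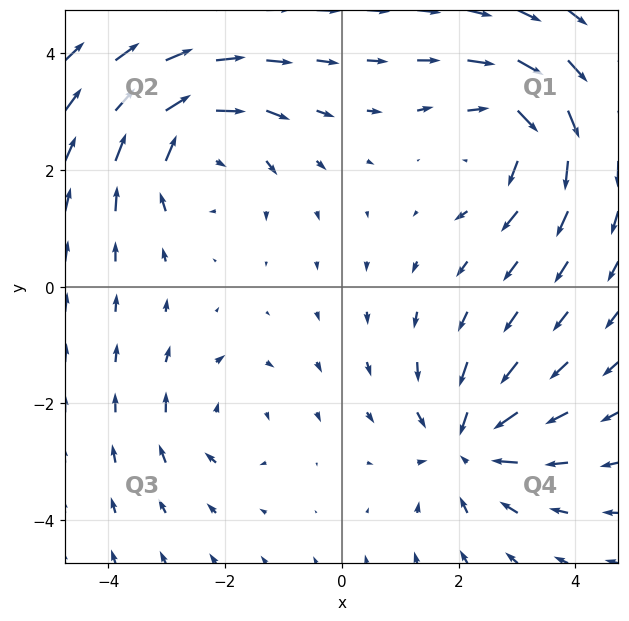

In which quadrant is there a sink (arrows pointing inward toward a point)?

The sink sits at approximately (2.2, -2.7), which lies in quadrant Q4. The divergence there is about -5, negative as expected for a sink.

Q4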